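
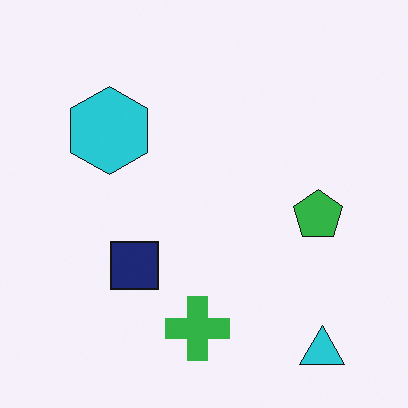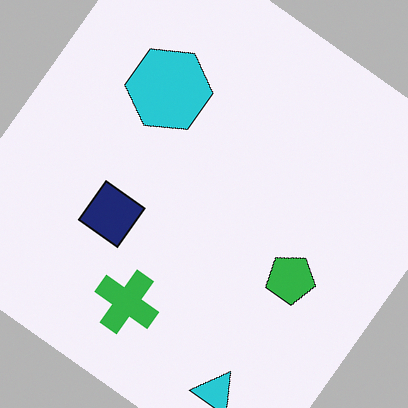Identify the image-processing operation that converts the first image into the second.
The transformation is: rotated clockwise by a large amount — several tens of degrees.

Every shape is tilted by the same angle and the image corners show triangular fill wedges — a whole-image rotation by a non-right angle.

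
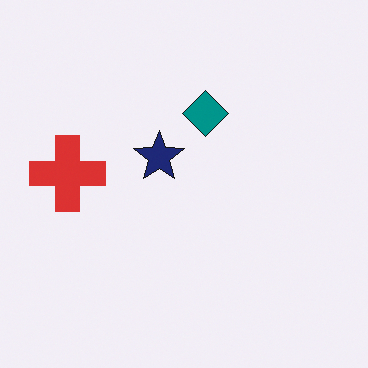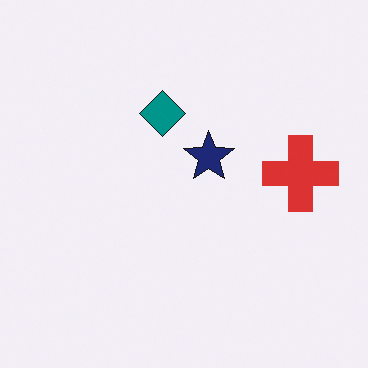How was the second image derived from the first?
Flipped horizontally (left ↔ right).

The red cross is in the left of the first image and the right of the second — shapes on opposite sides of the vertical midline have swapped in a mirror flip.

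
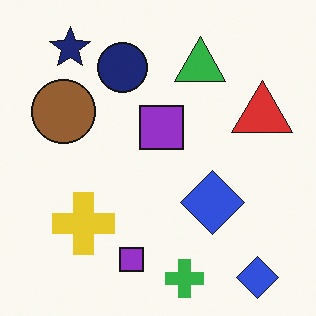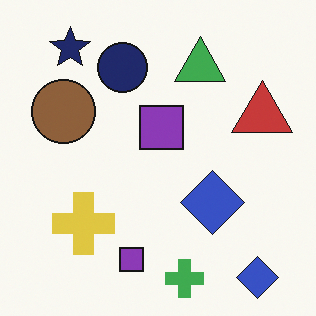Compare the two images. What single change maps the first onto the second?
The second image is the first slightly desaturated.

All colors are more muted and greyish — a global saturation change.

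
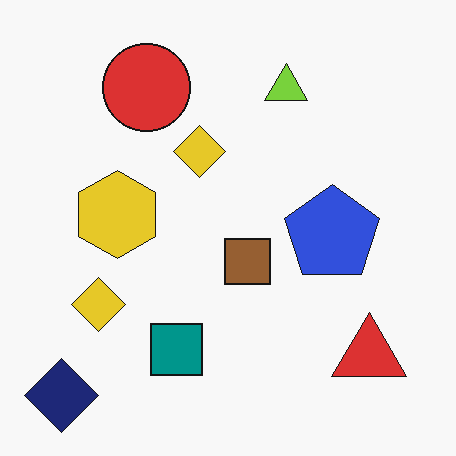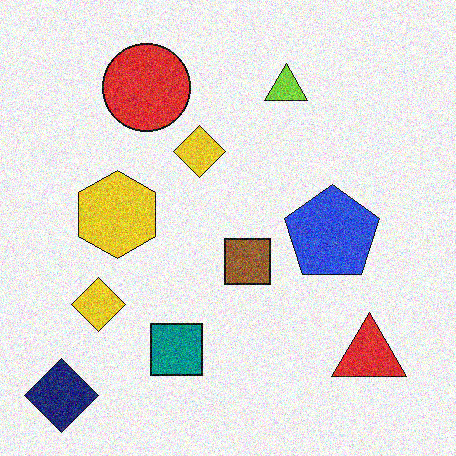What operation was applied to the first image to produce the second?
The image was degraded with strong gaussian noise.

Random speckle covers the whole image, including the flat background.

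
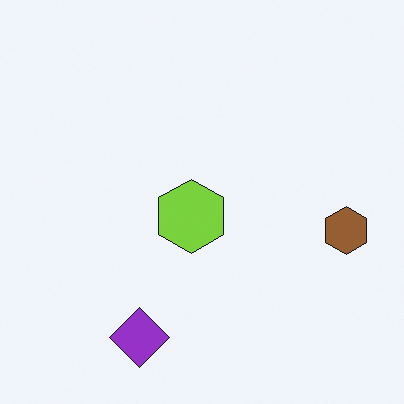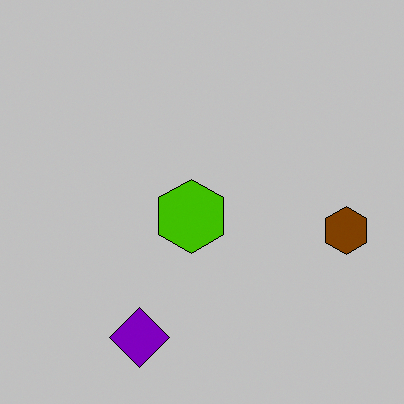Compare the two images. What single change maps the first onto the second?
The image was aggressively posterized.

Each flat color has snapped to a coarser quantized level — most visibly, the near-white background has dropped to a flat grey.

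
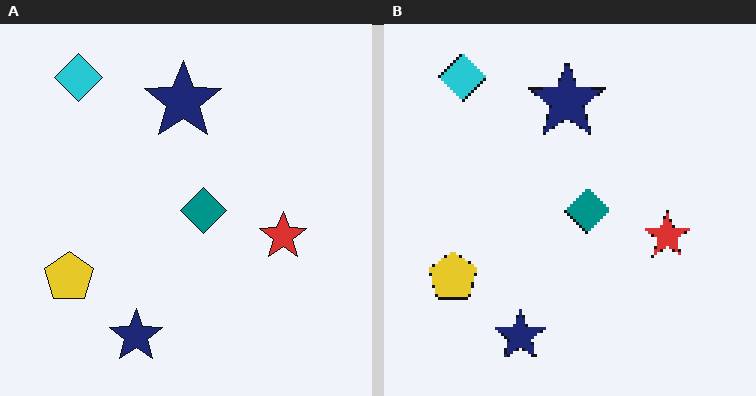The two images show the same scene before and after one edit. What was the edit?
The image was lightly pixelated (a mild mosaic effect).

Shapes are reduced to large square blocks; fine edges and outlines are lost — a downscale-then-upscale (mosaic) effect.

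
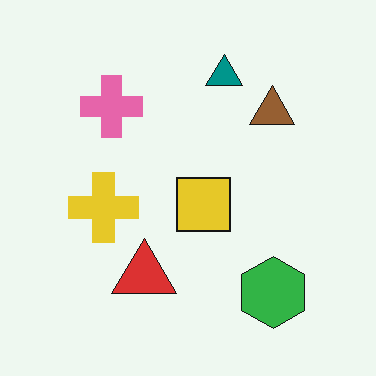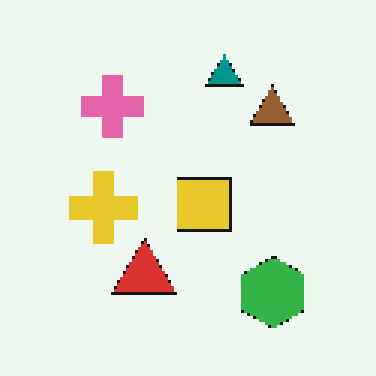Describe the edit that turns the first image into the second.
The image was lightly pixelated (a mild mosaic effect).

Shapes are reduced to large square blocks; fine edges and outlines are lost — a downscale-then-upscale (mosaic) effect.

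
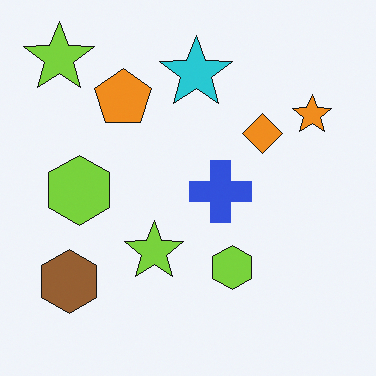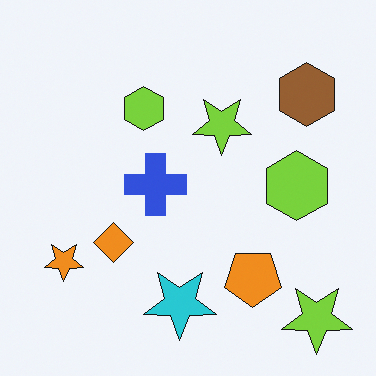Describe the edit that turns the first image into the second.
Rotated 180°.

The brown hexagon sits in the bottom-left of the first image and the top-right of the second — consistent with a whole-image 180° rotation.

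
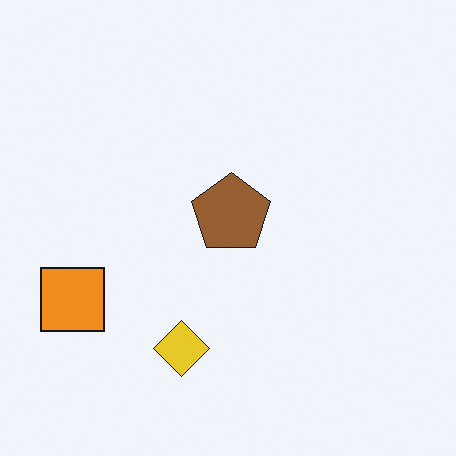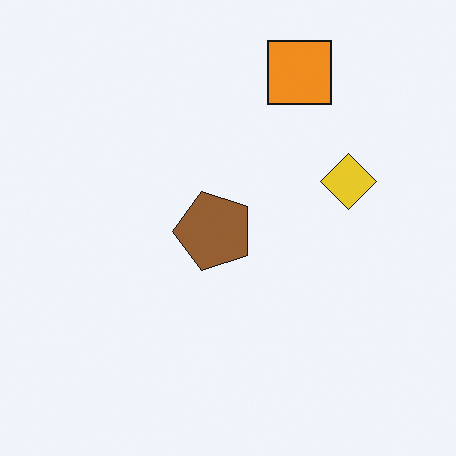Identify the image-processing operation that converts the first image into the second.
The second image is the first transposed (reflected across the top-left ↔ bottom-right diagonal).

Shapes have swapped their row and column positions — what was in the top-right is now in the bottom-left — a diagonal reflection.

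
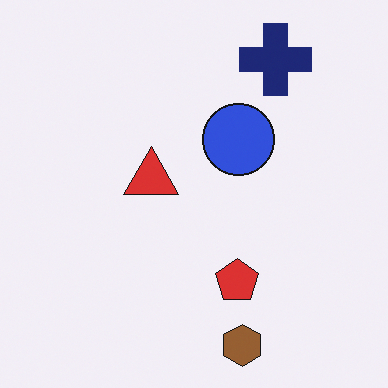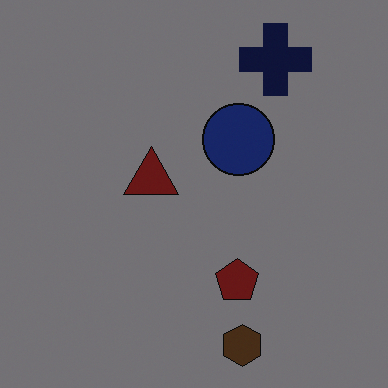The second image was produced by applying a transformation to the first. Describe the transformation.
The transformation is: substantially darkened.

Every pixel — background and shapes alike — is uniformly darkened.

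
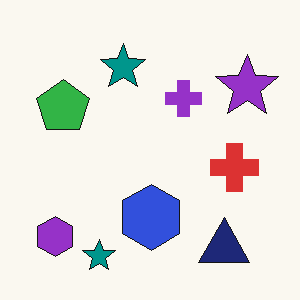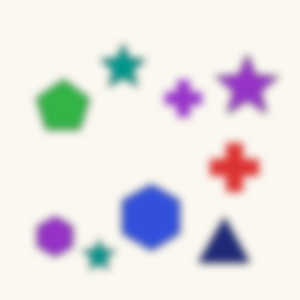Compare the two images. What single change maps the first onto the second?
Moderately blurred.

Shape edges and outlines are uniformly softened across the whole image.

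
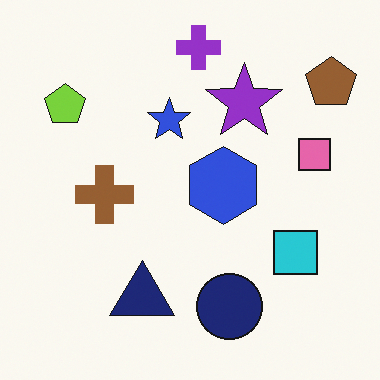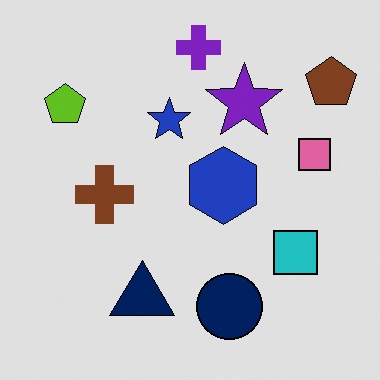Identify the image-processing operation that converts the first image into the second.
It was moderately posterized.

Each flat color has snapped to a coarser quantized level — most visibly, the near-white background has dropped to a flat grey.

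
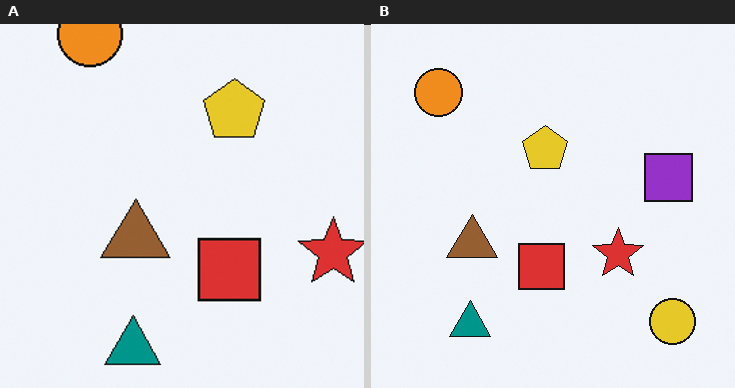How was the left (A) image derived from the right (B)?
The image was cropped to a modestly smaller region and rescaled.

The visible shapes are larger and the field of view is narrower; shapes near the original edges may be partly or wholly outside the frame — a crop-and-rescale.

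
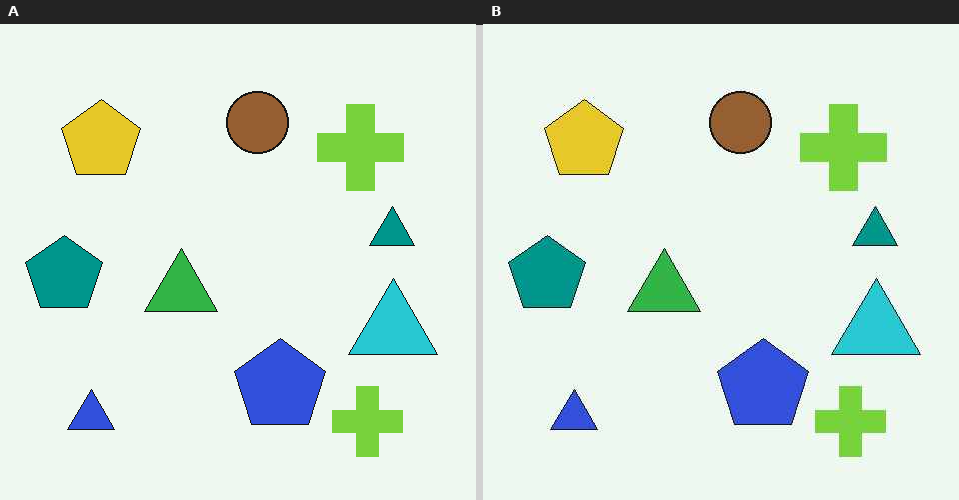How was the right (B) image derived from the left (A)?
This is the original image JPEG-compressed with visible artifacts.

Blocky 8×8 compression artifacts appear around shape edges and the flat background shows ringing — characteristic JPEG degradation.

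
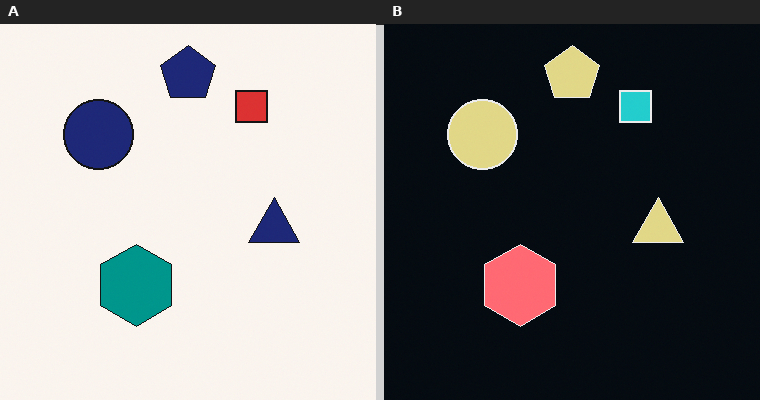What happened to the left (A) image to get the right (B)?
It was color-inverted (negative).

The light background has become dark and every shape's color is its complement — a photographic negative.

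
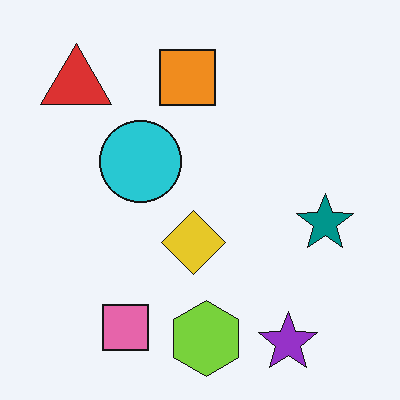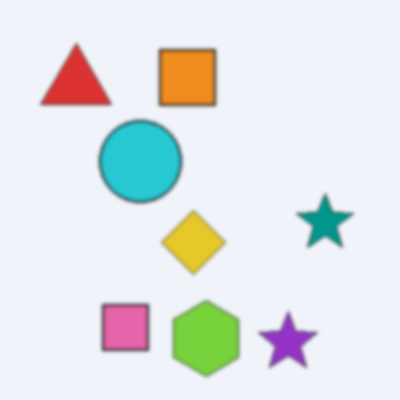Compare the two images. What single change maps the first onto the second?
This is the original image slightly softened.

Shape edges and outlines are uniformly softened across the whole image.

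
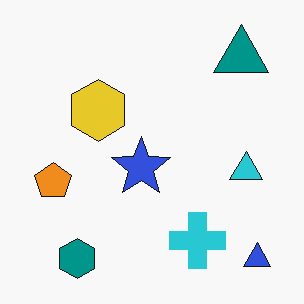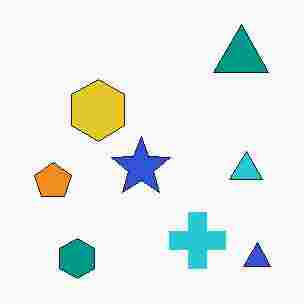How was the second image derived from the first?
The transformation is: degraded with heavy JPEG compression.

Blocky 8×8 compression artifacts appear around shape edges and the flat background shows ringing — characteristic JPEG degradation.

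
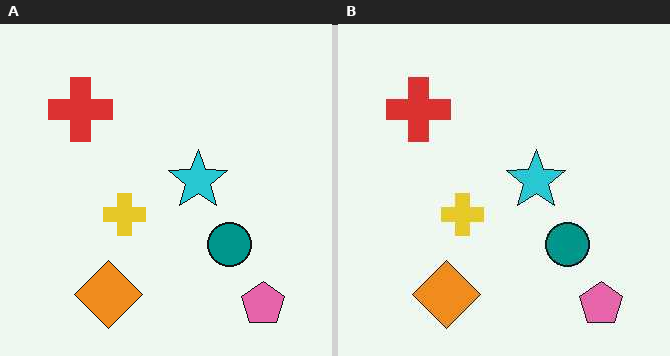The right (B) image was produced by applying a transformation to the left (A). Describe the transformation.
The image was JPEG-compressed with visible artifacts.

Blocky 8×8 compression artifacts appear around shape edges and the flat background shows ringing — characteristic JPEG degradation.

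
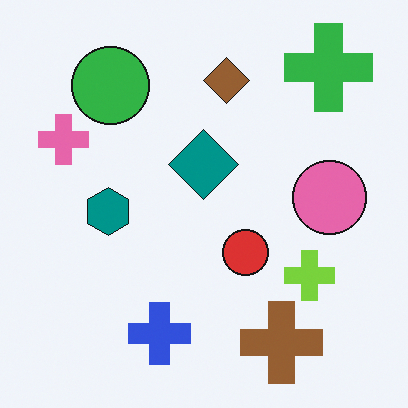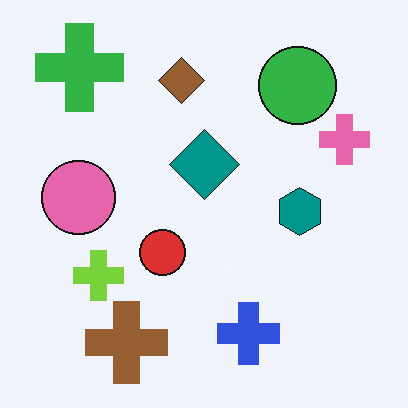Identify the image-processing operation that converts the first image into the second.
The image was flipped horizontally (left ↔ right).

The pink cross is in the left of the first image and the right of the second — shapes on opposite sides of the vertical midline have swapped in a mirror flip.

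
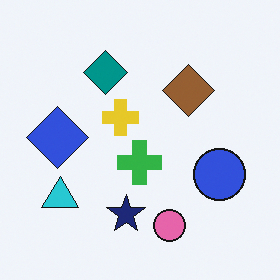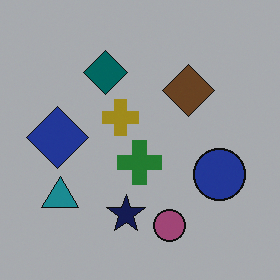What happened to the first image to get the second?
The image was darkened a lot.

Every pixel — background and shapes alike — is uniformly darkened.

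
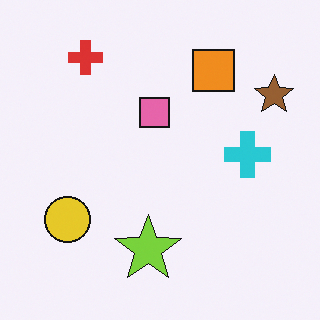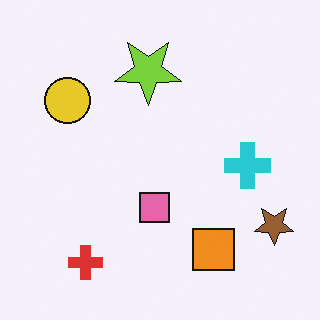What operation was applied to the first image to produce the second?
The transformation is: flipped vertically (top ↔ bottom).

The red cross is in the top-left of the first image and the bottom-left of the second — shapes on opposite sides of the horizontal midline have swapped in a mirror flip.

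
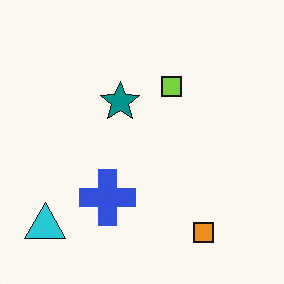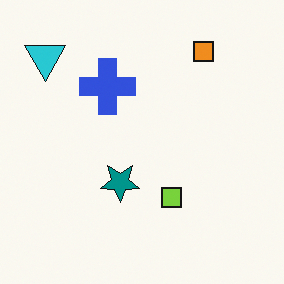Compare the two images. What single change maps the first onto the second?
The transformation is: flipped vertically (top ↔ bottom).

The orange square is in the bottom-right of the first image and the top-right of the second — shapes on opposite sides of the horizontal midline have swapped in a mirror flip.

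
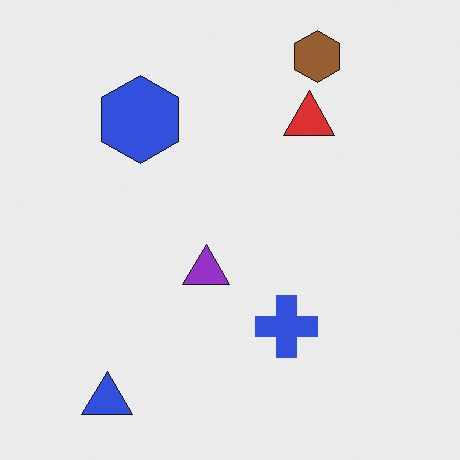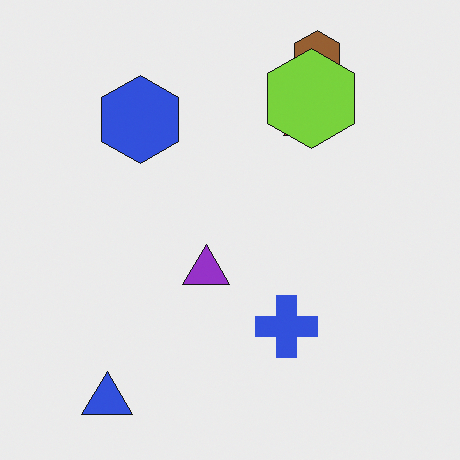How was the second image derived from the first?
The transformation is: overlaid with an additional lime hexagon.

A lime hexagon appears in the second image that is absent from the first.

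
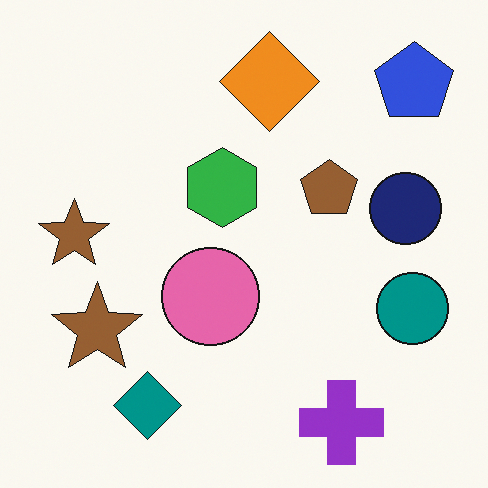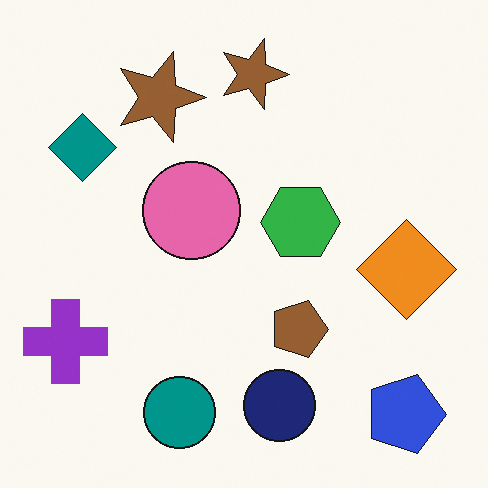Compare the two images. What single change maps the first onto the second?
The transformation is: rotated 90° clockwise.

The blue pentagon sits in the top-right of the first image and the bottom-right of the second — consistent with a whole-image 90° clockwise rotation.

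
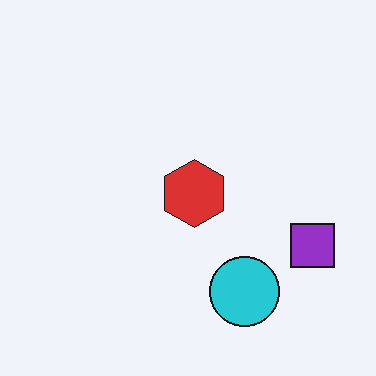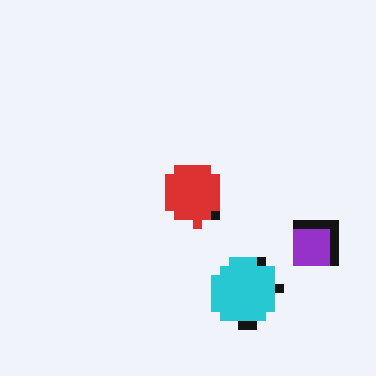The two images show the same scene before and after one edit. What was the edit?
This is the original image coarsely pixelated.

Shapes are reduced to large square blocks; fine edges and outlines are lost — a downscale-then-upscale (mosaic) effect.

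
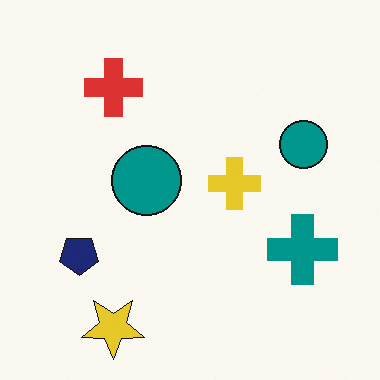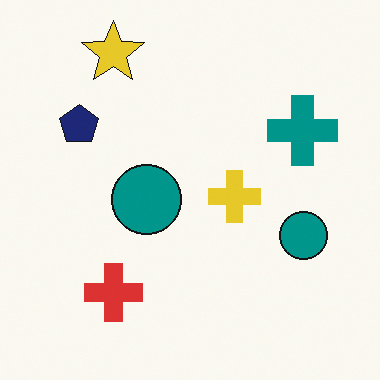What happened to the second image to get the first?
The first image is the second flipped vertically (top ↔ bottom).

The yellow star is in the top-left of the second image and the bottom-left of the first — shapes on opposite sides of the horizontal midline have swapped in a mirror flip.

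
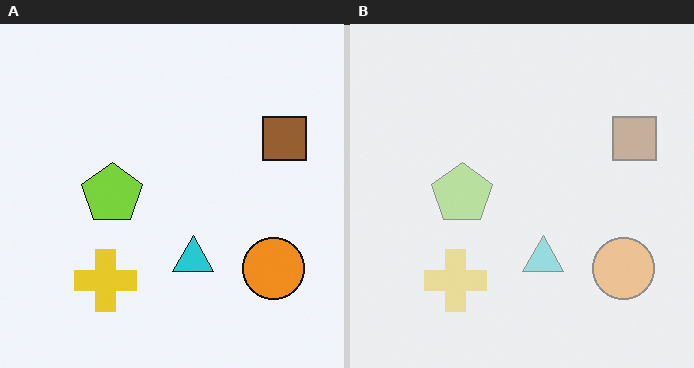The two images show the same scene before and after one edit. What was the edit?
It was washed out (contrast reduced).

Tones are pushed toward mid-grey across the whole image — a global contrast change.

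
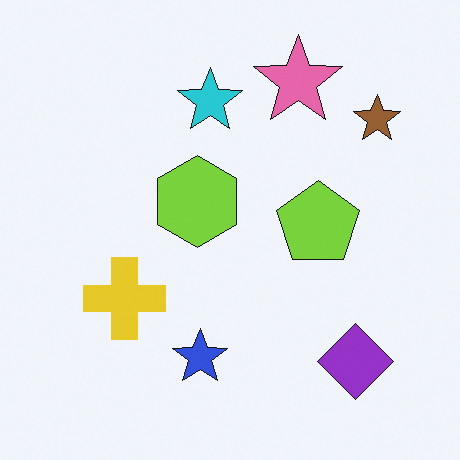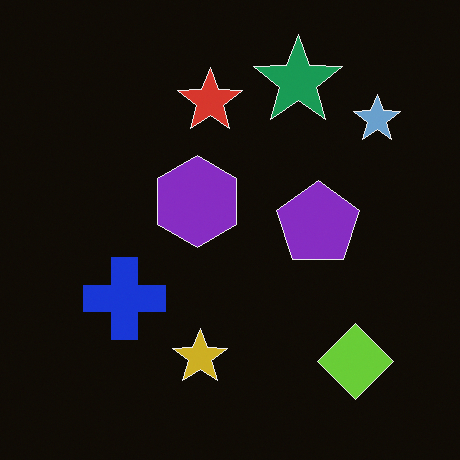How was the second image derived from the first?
It was color-inverted (negative).

The light background has become dark and every shape's color is its complement — a photographic negative.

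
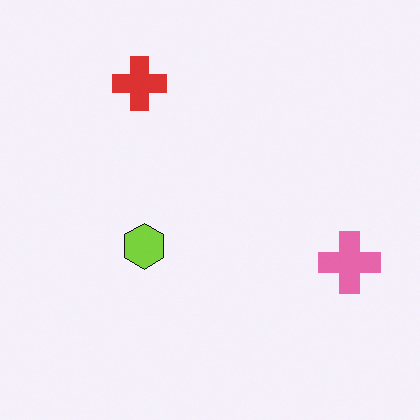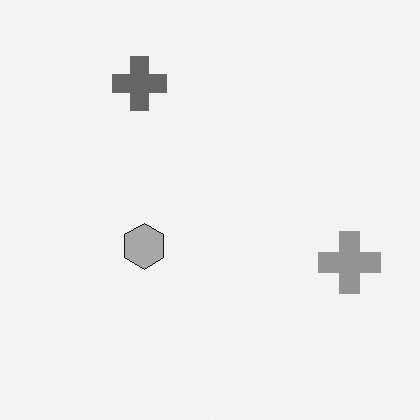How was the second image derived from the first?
Converted to grayscale.

All color is removed — every shape is now a shade of grey.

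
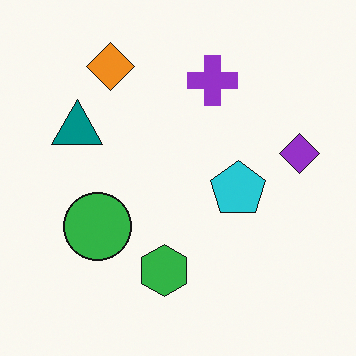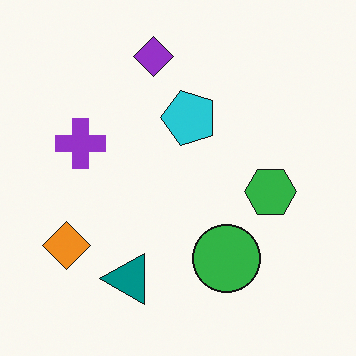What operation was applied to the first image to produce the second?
This is the original image rotated 90° counter-clockwise.

The orange diamond sits in the top-left of the first image and the bottom-left of the second — consistent with a whole-image 90° counter-clockwise rotation.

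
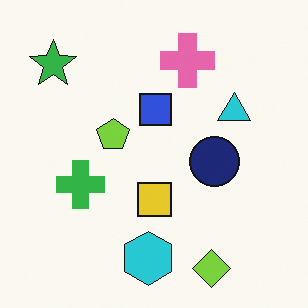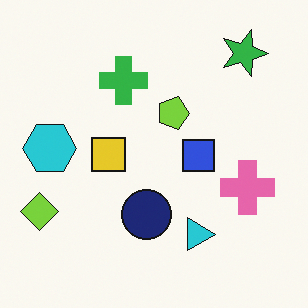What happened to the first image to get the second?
This is the original image rotated 90° clockwise.

The green star sits in the top-left of the first image and the top-right of the second — consistent with a whole-image 90° clockwise rotation.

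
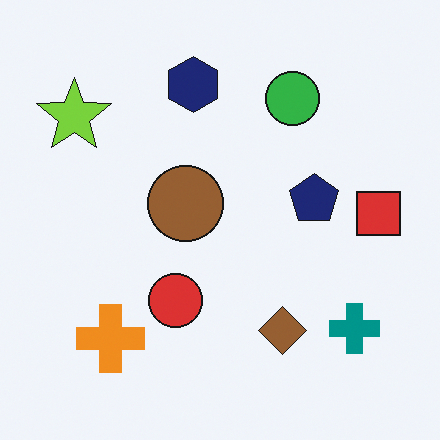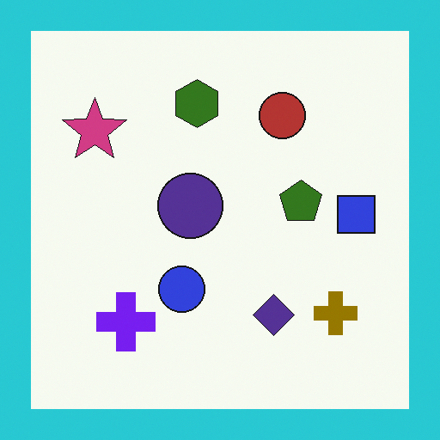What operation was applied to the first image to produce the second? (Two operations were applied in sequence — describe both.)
The image was hue-shifted through roughly half the color wheel, then framed with a cyan border.

Every shape's color has rotated by the same amount around the hue wheel — a uniform hue shift. A solid cyan frame runs around the edge of the second image, with the content slightly shrunk inside it.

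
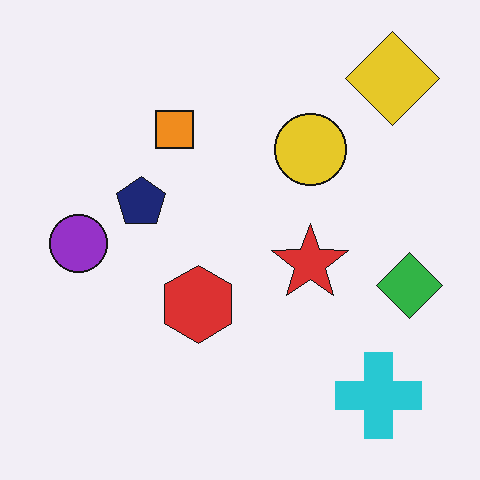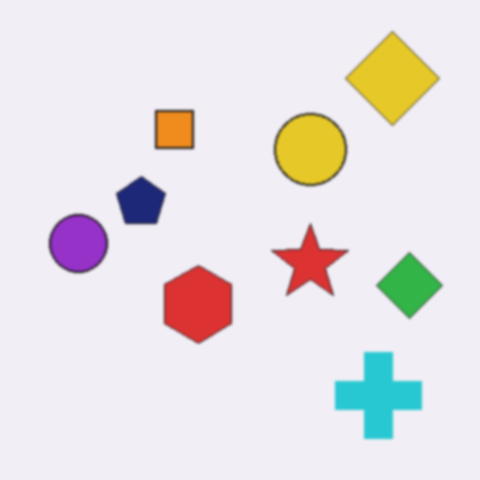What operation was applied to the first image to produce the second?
This is the original image given a subtle gaussian blur.

Shape edges and outlines are uniformly softened across the whole image.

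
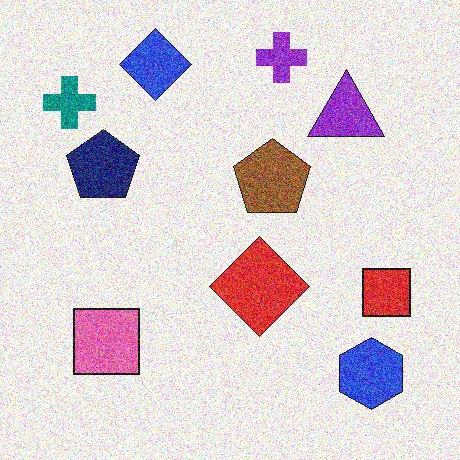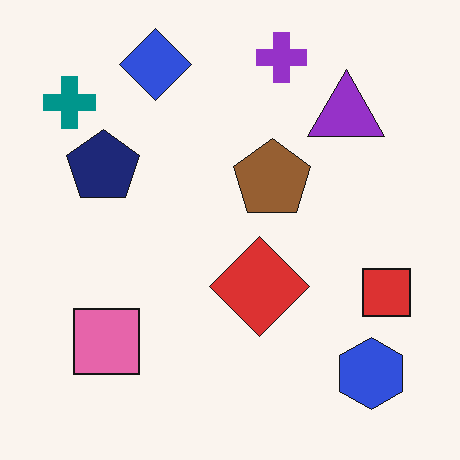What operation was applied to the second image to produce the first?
It was degraded with strong gaussian noise.

Random speckle covers the whole image, including the flat background.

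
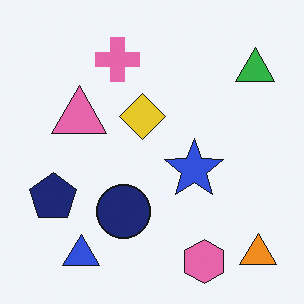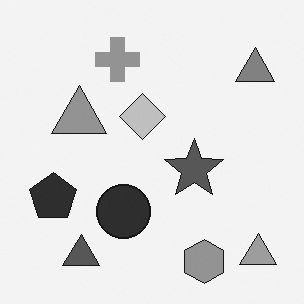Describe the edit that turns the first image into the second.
The image was converted to grayscale.

All color is removed — every shape is now a shade of grey.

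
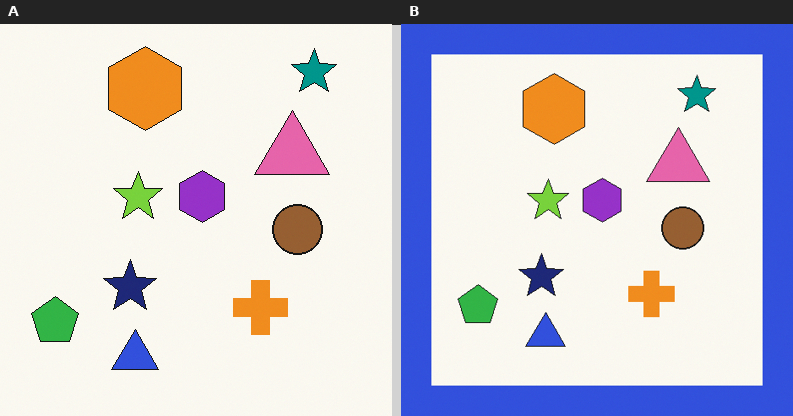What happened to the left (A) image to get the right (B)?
The image was framed with a blue border.

A solid blue frame runs around the edge of the right (B) image, with the content slightly shrunk inside it.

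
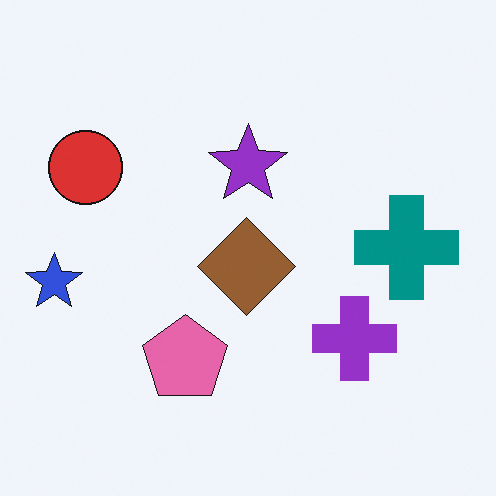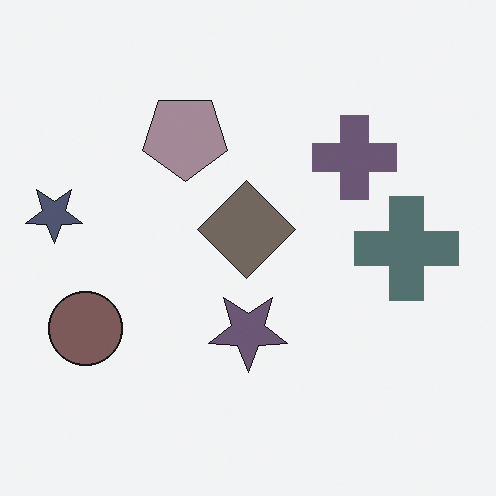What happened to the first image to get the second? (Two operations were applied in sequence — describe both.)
It was made much more muted (saturation change), then flipped vertically (top ↔ bottom).

All colors are more muted and greyish — a global saturation change. The pink pentagon is in the bottom of the first image and the top of the second — shapes on opposite sides of the horizontal midline have swapped in a mirror flip.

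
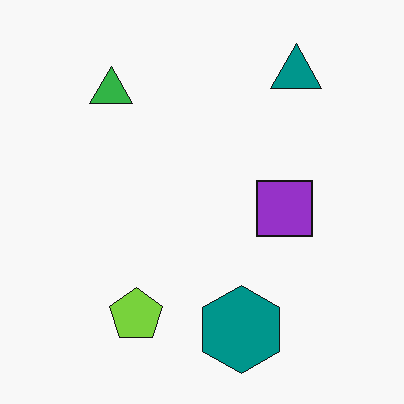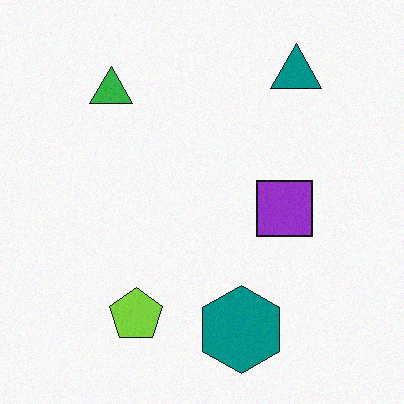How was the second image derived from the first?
The image was degraded with light additive noise.

Random speckle covers the whole image, including the flat background.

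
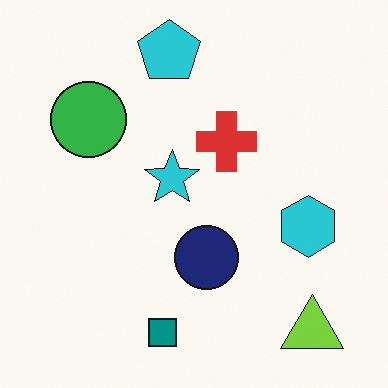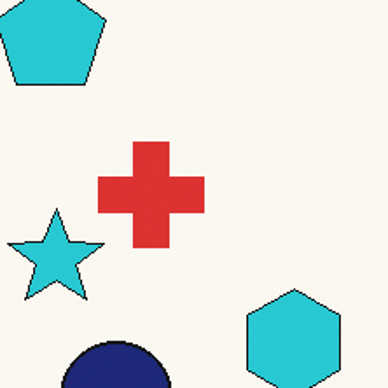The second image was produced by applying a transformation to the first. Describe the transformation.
Cropped tightly and scaled back up.

The visible shapes are larger and the field of view is narrower; shapes near the original edges may be partly or wholly outside the frame — a crop-and-rescale.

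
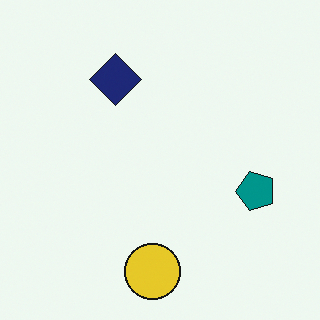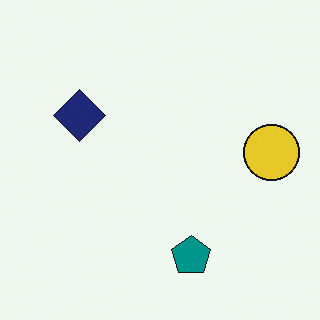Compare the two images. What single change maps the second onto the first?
This is the original image transposed (reflected across the top-left ↔ bottom-right diagonal).

Shapes have swapped their row and column positions — what was in the top-right is now in the bottom-left — a diagonal reflection.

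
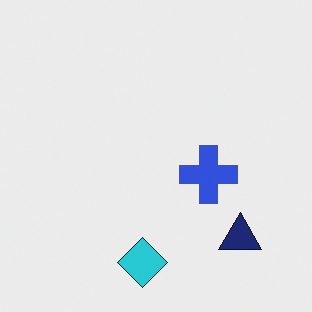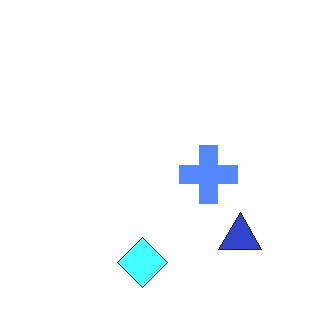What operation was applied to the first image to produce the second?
It was substantially brightened.

Every pixel — background and shapes alike — is uniformly brightened.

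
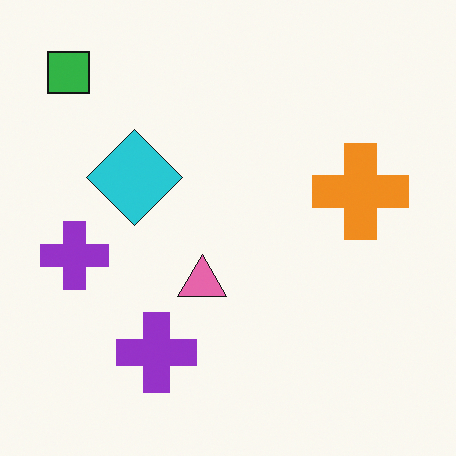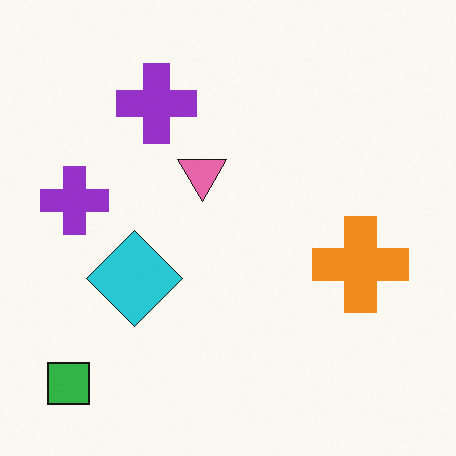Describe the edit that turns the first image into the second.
The second image is the first flipped vertically (top ↔ bottom).

The green square is in the top-left of the first image and the bottom-left of the second — shapes on opposite sides of the horizontal midline have swapped in a mirror flip.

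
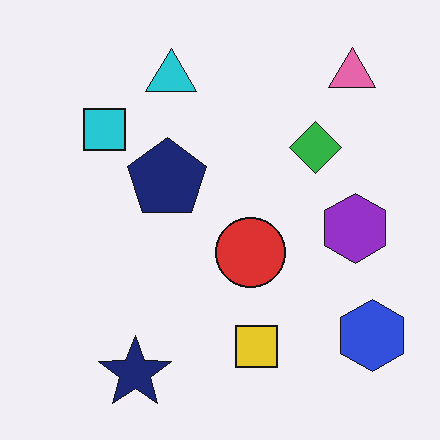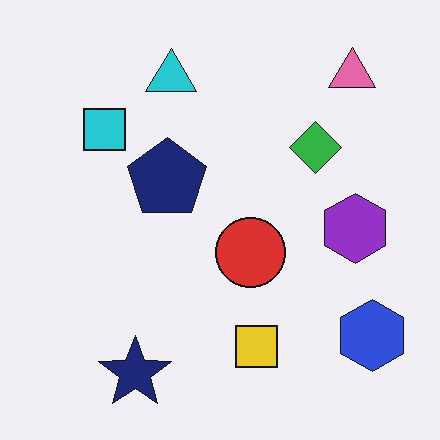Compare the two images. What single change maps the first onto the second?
JPEG-compressed with visible artifacts.

Blocky 8×8 compression artifacts appear around shape edges and the flat background shows ringing — characteristic JPEG degradation.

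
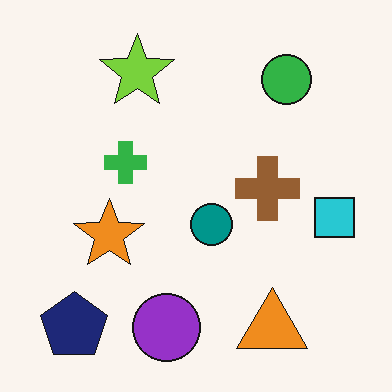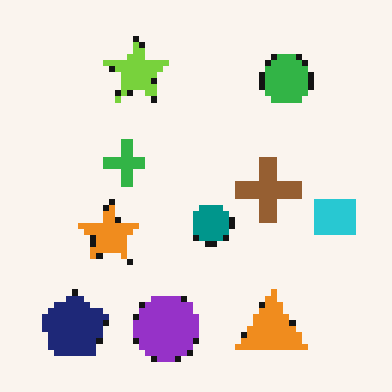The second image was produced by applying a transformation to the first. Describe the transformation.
The image was moderately pixelated.

Shapes are reduced to large square blocks; fine edges and outlines are lost — a downscale-then-upscale (mosaic) effect.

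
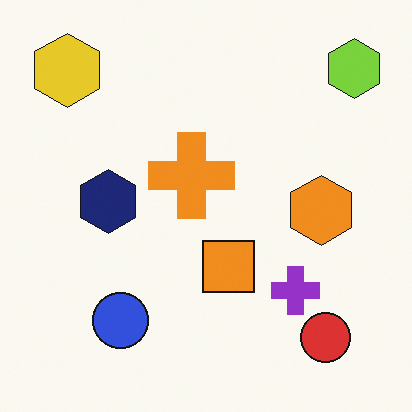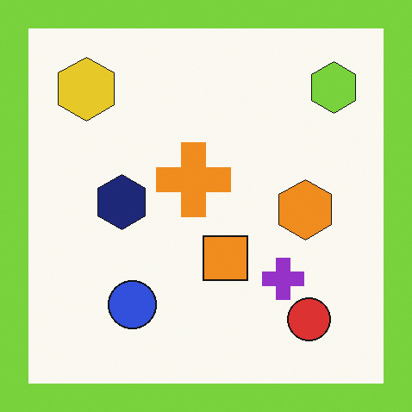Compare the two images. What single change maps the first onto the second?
This is the original image framed with a lime border.

A solid lime frame runs around the edge of the second image, with the content slightly shrunk inside it.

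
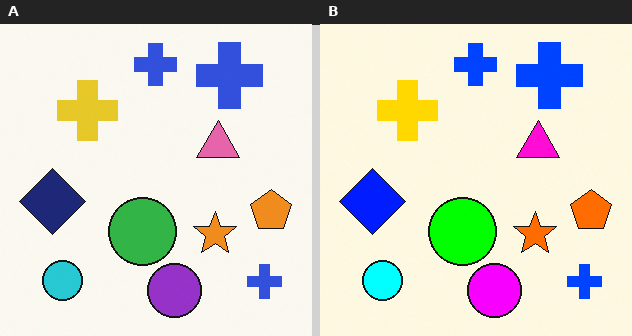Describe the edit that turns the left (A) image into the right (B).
It was made much more vivid (saturation change).

All colors are more vivid — a global saturation change.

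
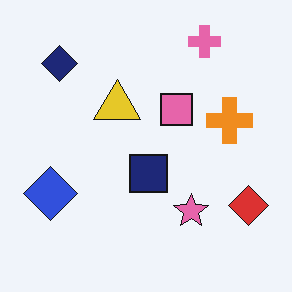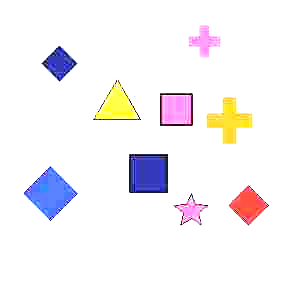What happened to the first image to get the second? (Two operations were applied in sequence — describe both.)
This is the original image degraded with heavy JPEG compression, then substantially brightened.

Blocky 8×8 compression artifacts appear around shape edges and the flat background shows ringing — characteristic JPEG degradation. Every pixel — background and shapes alike — is uniformly brightened.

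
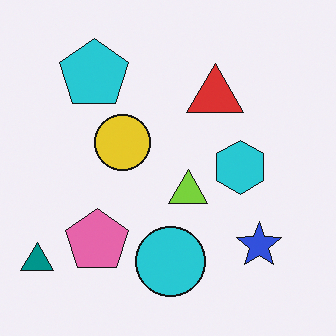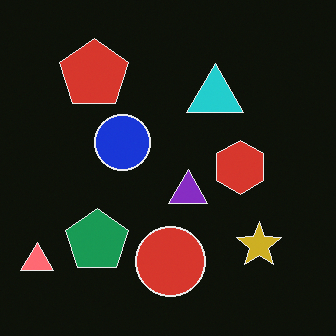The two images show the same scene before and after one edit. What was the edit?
The second image is the first color-inverted (negative).

The light background has become dark and every shape's color is its complement — a photographic negative.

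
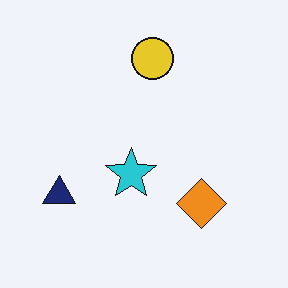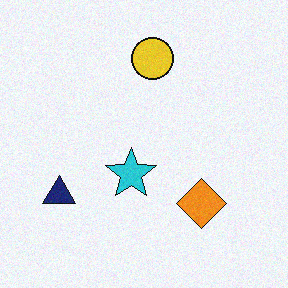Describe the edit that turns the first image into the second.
The second image is the first degraded with light additive noise.

Random speckle covers the whole image, including the flat background.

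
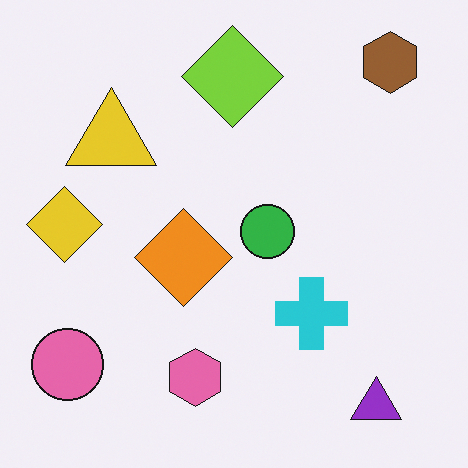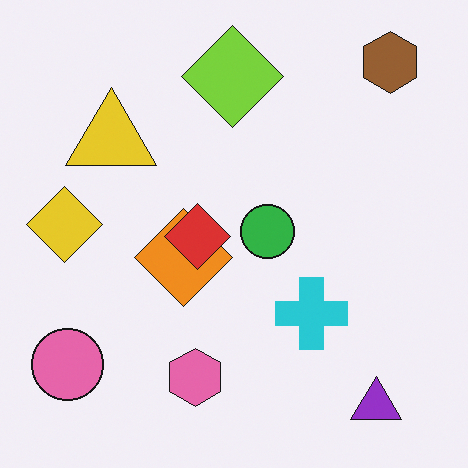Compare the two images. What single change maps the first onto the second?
The image was overlaid with an additional red diamond.

A red diamond appears in the second image that is absent from the first.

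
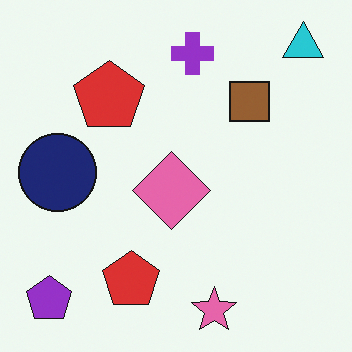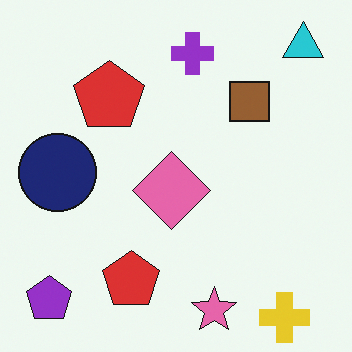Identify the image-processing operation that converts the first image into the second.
The second image is the first overlaid with an additional yellow cross.

A yellow cross appears in the second image that is absent from the first.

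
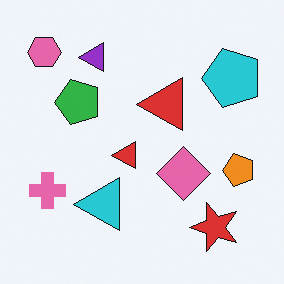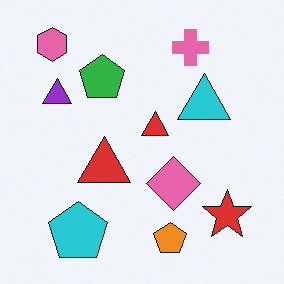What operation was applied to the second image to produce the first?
The transformation is: transposed (reflected across the top-left ↔ bottom-right diagonal).

Shapes have swapped their row and column positions — what was in the top-right is now in the bottom-left — a diagonal reflection.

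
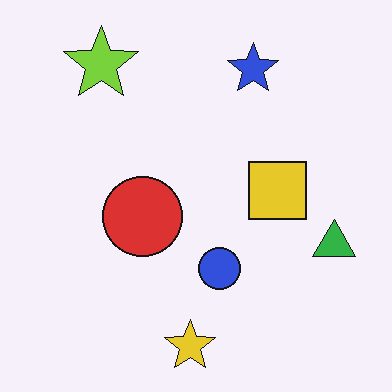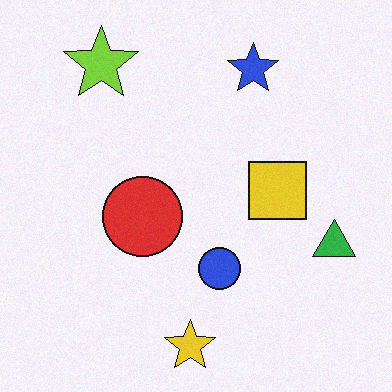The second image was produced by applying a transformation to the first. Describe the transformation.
Degraded with a light layer of grain.

Random speckle covers the whole image, including the flat background.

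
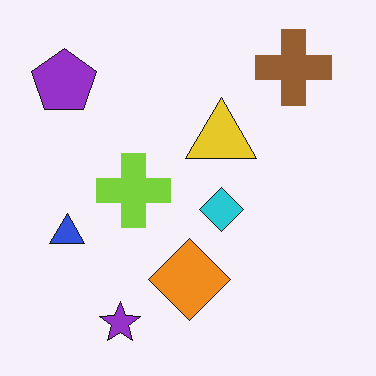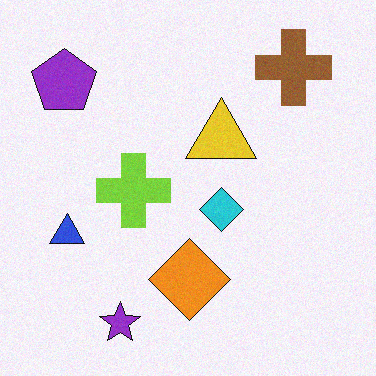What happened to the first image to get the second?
The transformation is: degraded with a light layer of grain.

Random speckle covers the whole image, including the flat background.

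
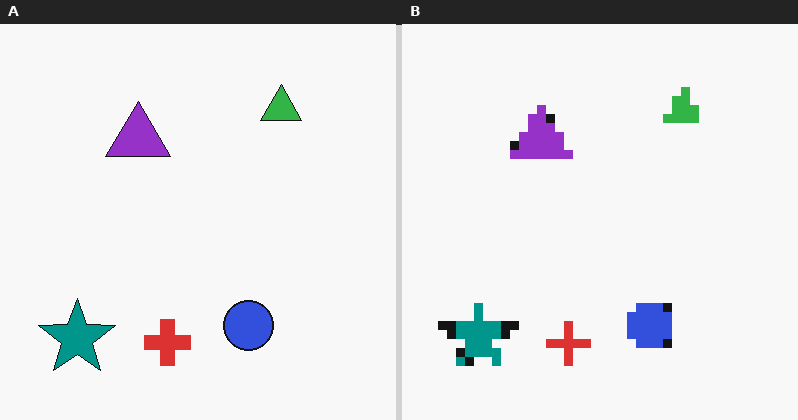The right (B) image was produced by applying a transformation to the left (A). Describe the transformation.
Coarsely pixelated.

Shapes are reduced to large square blocks; fine edges and outlines are lost — a downscale-then-upscale (mosaic) effect.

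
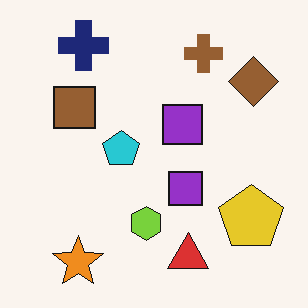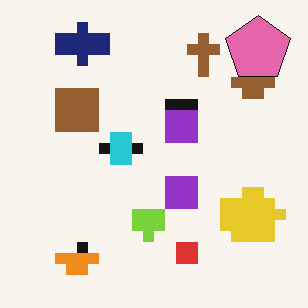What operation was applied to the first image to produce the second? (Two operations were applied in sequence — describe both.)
This is the original image heavily pixelated into large blocks, then overlaid with an additional pink pentagon.

Shapes are reduced to large square blocks; fine edges and outlines are lost — a downscale-then-upscale (mosaic) effect. A pink pentagon appears in the second image that is absent from the first.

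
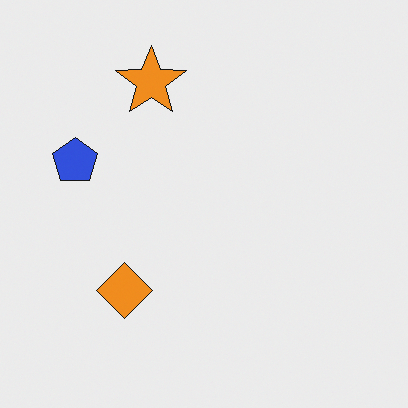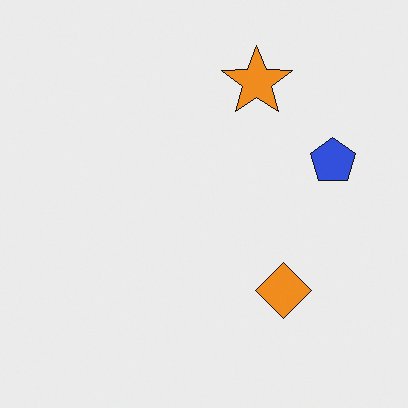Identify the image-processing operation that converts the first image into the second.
Flipped horizontally (left ↔ right).

The blue pentagon is in the left of the first image and the right of the second — shapes on opposite sides of the vertical midline have swapped in a mirror flip.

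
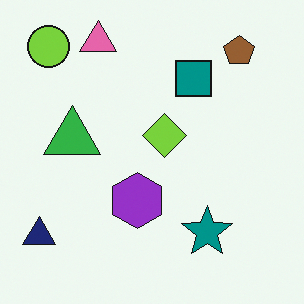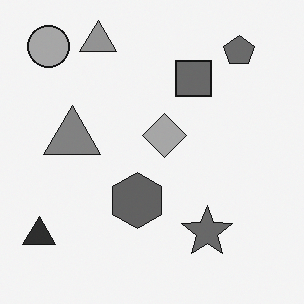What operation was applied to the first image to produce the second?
Converted to grayscale.

All color is removed — every shape is now a shade of grey.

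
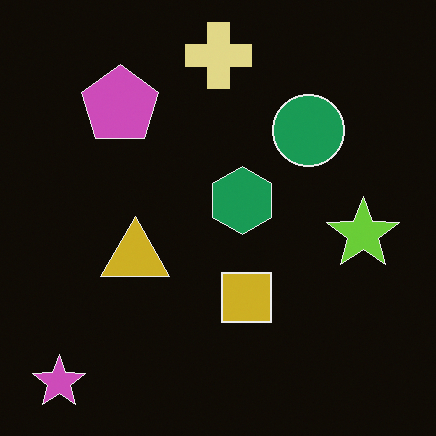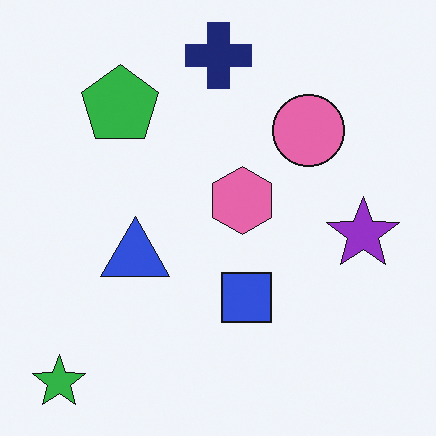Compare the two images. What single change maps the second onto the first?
Color-inverted (negative).

The light background has become dark and every shape's color is its complement — a photographic negative.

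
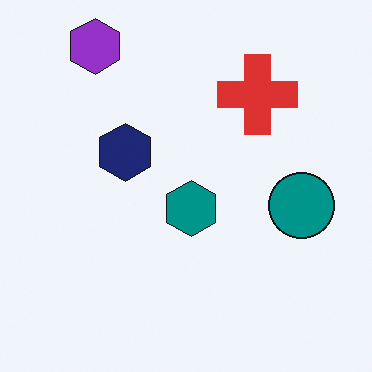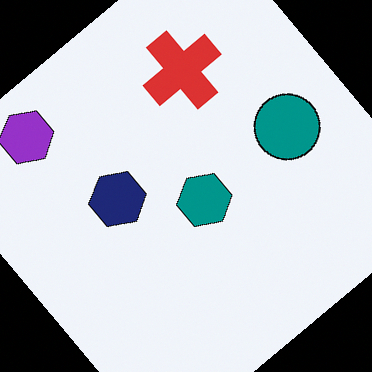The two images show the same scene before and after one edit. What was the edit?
This is the original image rotated counter-clockwise by a large amount — several tens of degrees.

Every shape is tilted by the same angle and the image corners show triangular fill wedges — a whole-image rotation by a non-right angle.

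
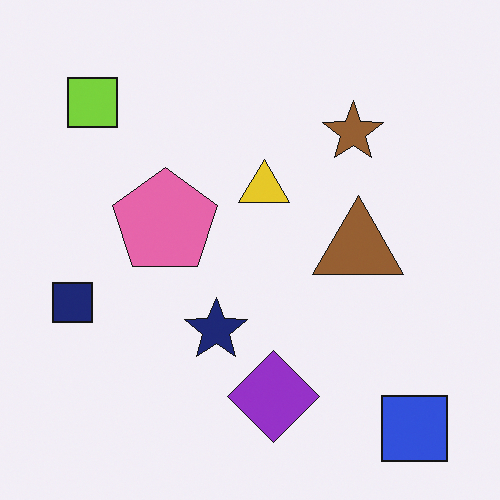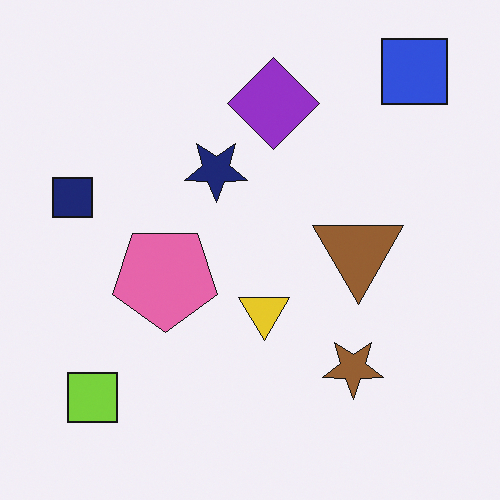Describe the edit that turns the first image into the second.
The transformation is: flipped vertically (top ↔ bottom).

The blue square is in the bottom-right of the first image and the top-right of the second — shapes on opposite sides of the horizontal midline have swapped in a mirror flip.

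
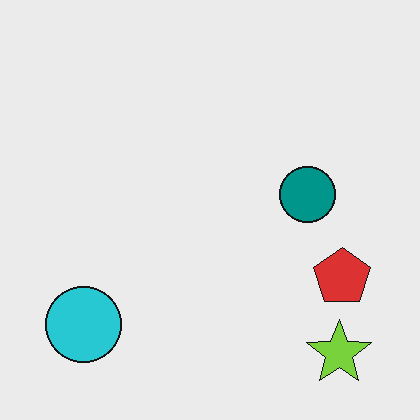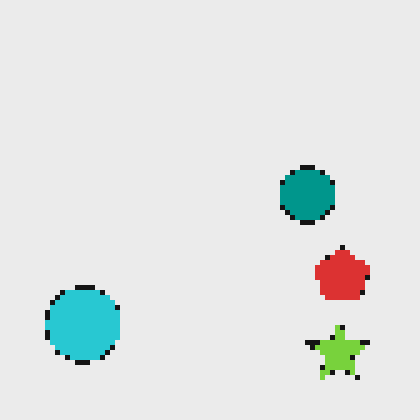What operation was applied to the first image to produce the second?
The transformation is: lightly pixelated (a mild mosaic effect).

Shapes are reduced to large square blocks; fine edges and outlines are lost — a downscale-then-upscale (mosaic) effect.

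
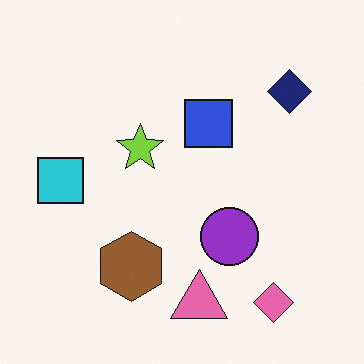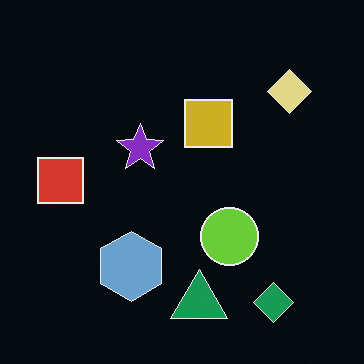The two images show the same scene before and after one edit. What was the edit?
The image was color-inverted (negative).

The light background has become dark and every shape's color is its complement — a photographic negative.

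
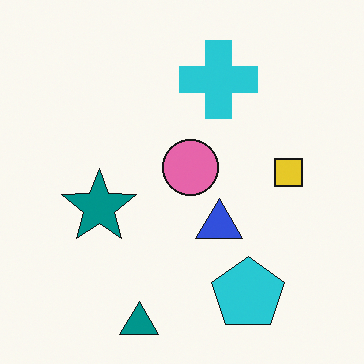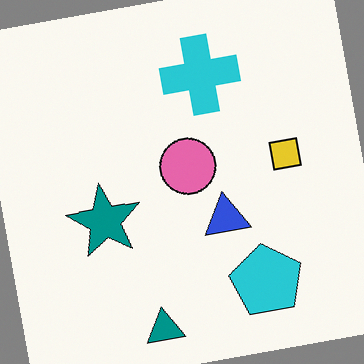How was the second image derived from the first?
The second image is the first rotated counter-clockwise by a slight angle.

Every shape is tilted by the same angle and the image corners show triangular fill wedges — a whole-image rotation by a non-right angle.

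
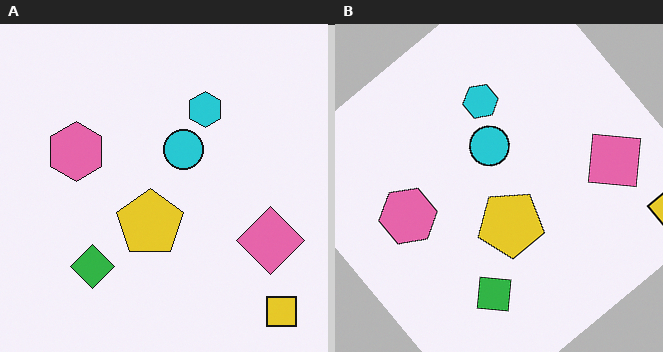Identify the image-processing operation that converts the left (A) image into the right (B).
Rotated counter-clockwise by a large amount — several tens of degrees.

Every shape is tilted by the same angle and the image corners show triangular fill wedges — a whole-image rotation by a non-right angle.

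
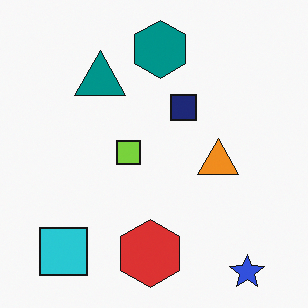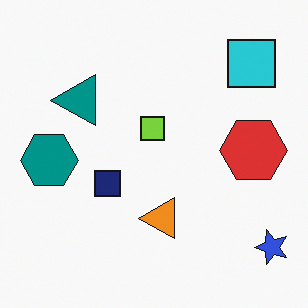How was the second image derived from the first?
The transformation is: transposed (reflected across the top-left ↔ bottom-right diagonal).

Shapes have swapped their row and column positions — what was in the top-right is now in the bottom-left — a diagonal reflection.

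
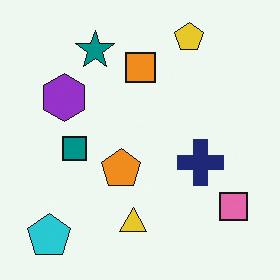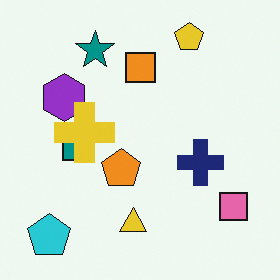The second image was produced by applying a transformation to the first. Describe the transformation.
The image was overlaid with an additional yellow cross.

A yellow cross appears in the second image that is absent from the first.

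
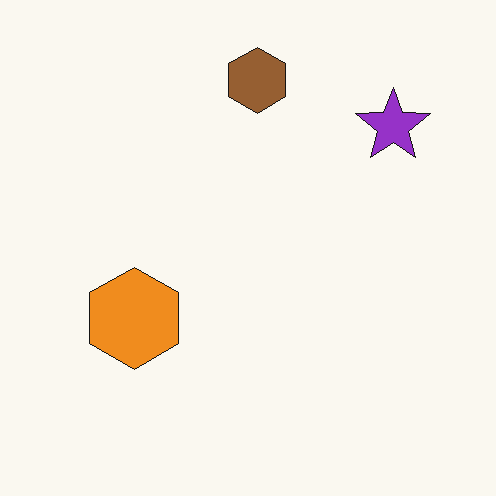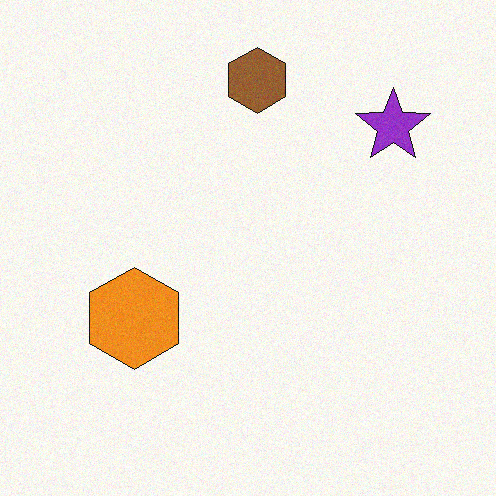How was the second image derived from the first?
The transformation is: degraded with light additive noise.

Random speckle covers the whole image, including the flat background.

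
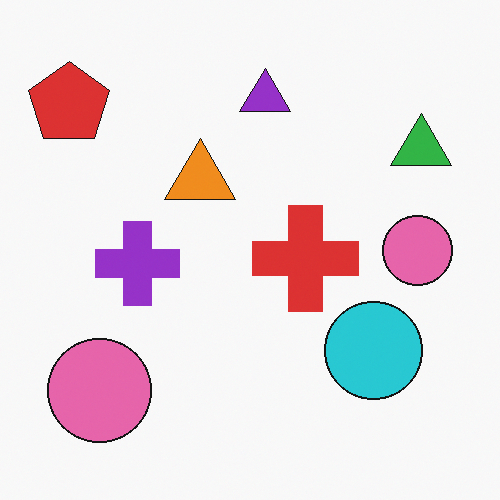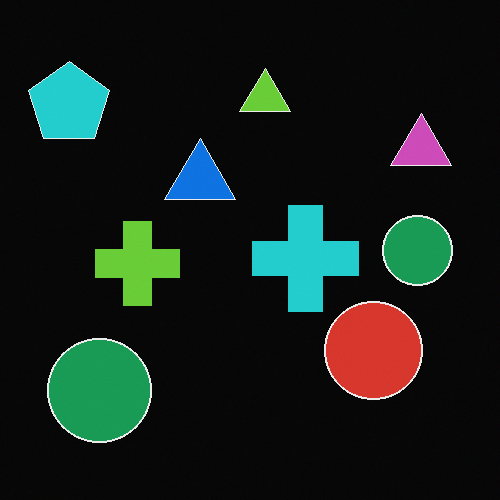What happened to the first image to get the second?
It was color-inverted (negative).

The light background has become dark and every shape's color is its complement — a photographic negative.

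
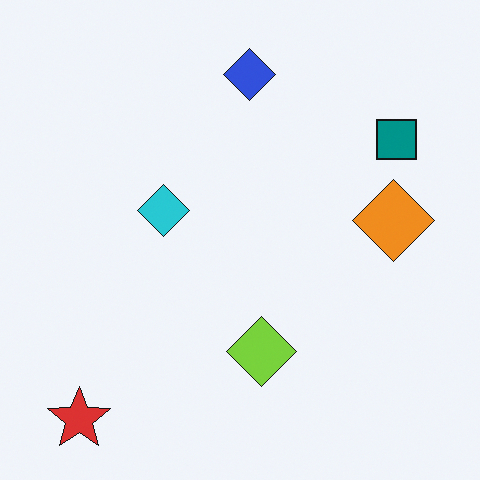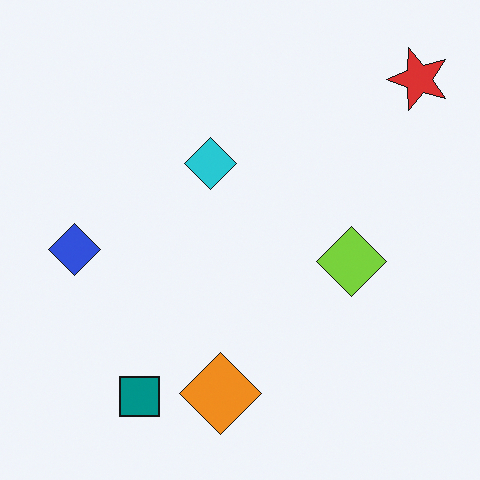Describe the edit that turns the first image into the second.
It was transposed (reflected across the top-left ↔ bottom-right diagonal).

Shapes have swapped their row and column positions — what was in the top-right is now in the bottom-left — a diagonal reflection.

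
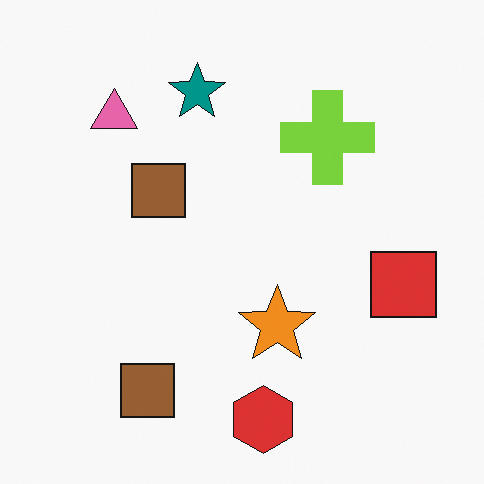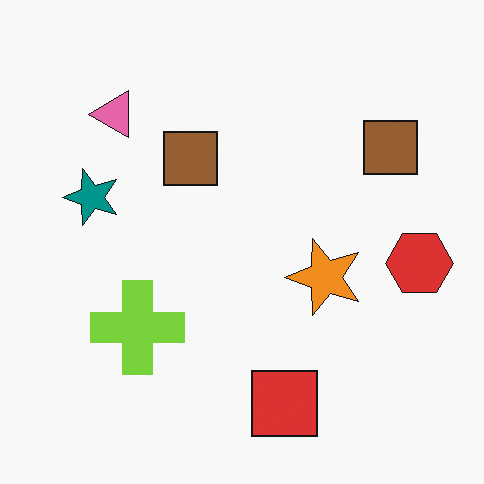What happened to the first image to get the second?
The transformation is: transposed (reflected across the top-left ↔ bottom-right diagonal).

Shapes have swapped their row and column positions — what was in the top-right is now in the bottom-left — a diagonal reflection.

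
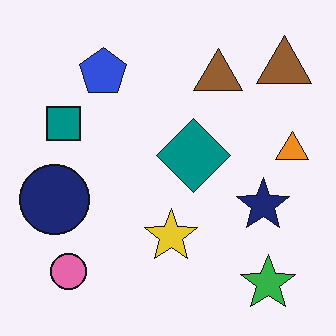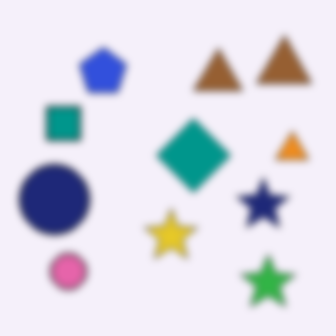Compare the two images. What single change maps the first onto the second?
This is the original image moderately blurred.

Shape edges and outlines are uniformly softened across the whole image.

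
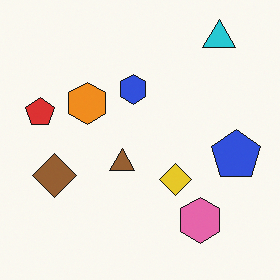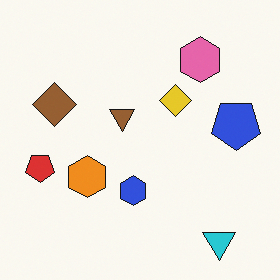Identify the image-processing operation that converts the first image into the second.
The second image is the first flipped vertically (top ↔ bottom).

The cyan triangle is in the top-right of the first image and the bottom-right of the second — shapes on opposite sides of the horizontal midline have swapped in a mirror flip.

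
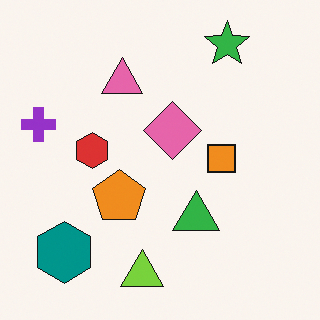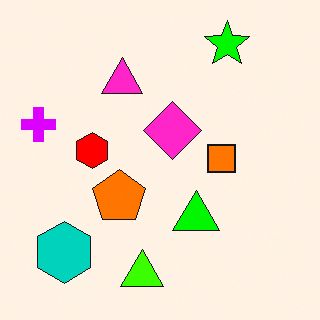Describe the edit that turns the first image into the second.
The second image is the first heavily oversaturated.

All colors are more vivid — a global saturation change.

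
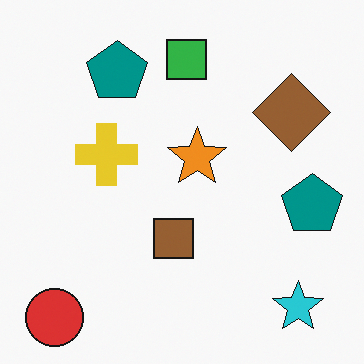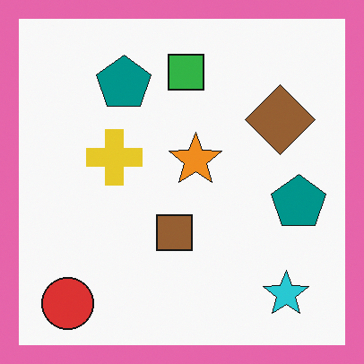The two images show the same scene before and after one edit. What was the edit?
This is the original image framed with a pink border.

A solid pink frame runs around the edge of the second image, with the content slightly shrunk inside it.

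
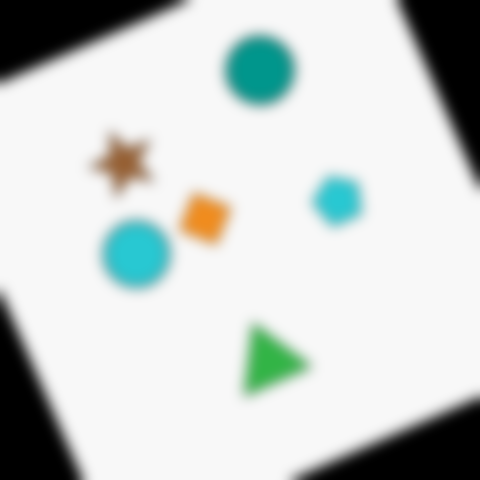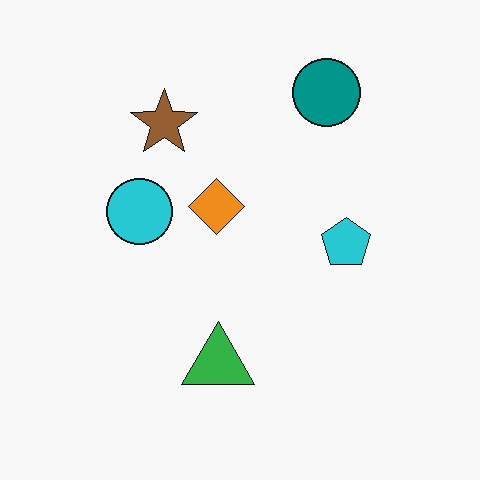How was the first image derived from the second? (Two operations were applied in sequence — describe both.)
The first image is the second rotated counter-clockwise by a moderate amount, then strongly gaussian-blurred.

Every shape is tilted by the same angle and the image corners show triangular fill wedges — a whole-image rotation by a non-right angle. Shape edges and outlines are uniformly softened across the whole image.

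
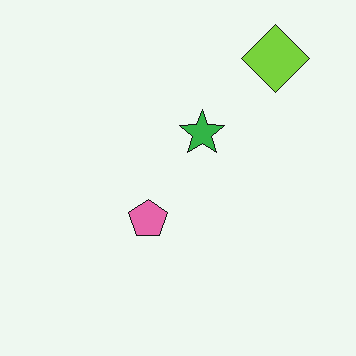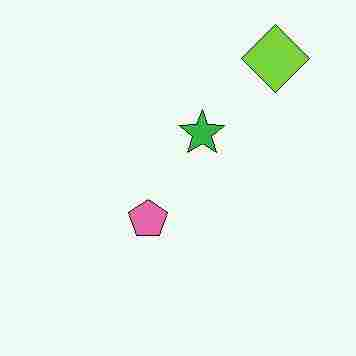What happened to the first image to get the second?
The transformation is: heavily JPEG-compressed with obvious blocking artifacts.

Blocky 8×8 compression artifacts appear around shape edges and the flat background shows ringing — characteristic JPEG degradation.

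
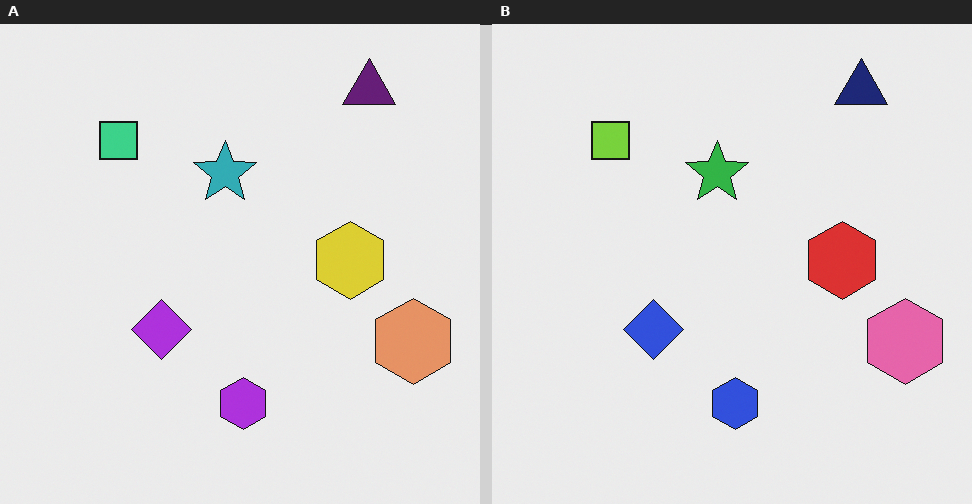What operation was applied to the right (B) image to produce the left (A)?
The left (A) image is the right (B) hue-shifted slightly.

Every shape's color has rotated by the same amount around the hue wheel — a uniform hue shift.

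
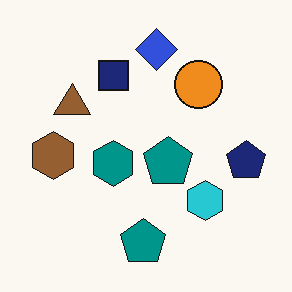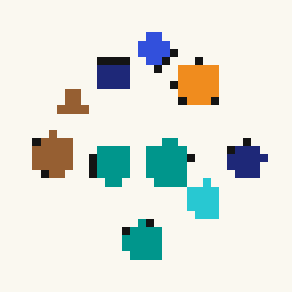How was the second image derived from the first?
This is the original image pixelated into visible square blocks.

Shapes are reduced to large square blocks; fine edges and outlines are lost — a downscale-then-upscale (mosaic) effect.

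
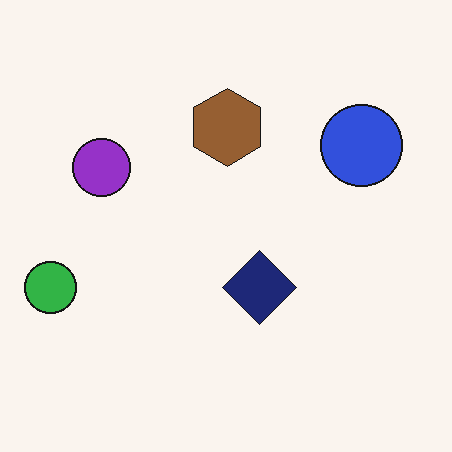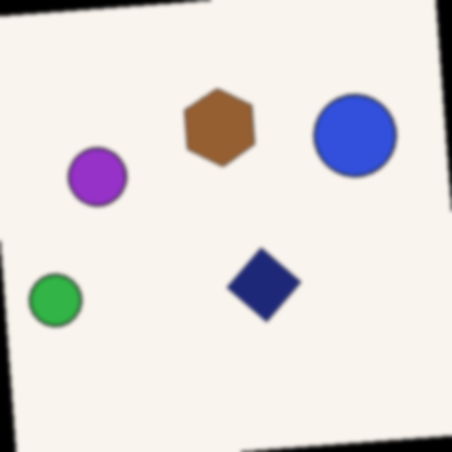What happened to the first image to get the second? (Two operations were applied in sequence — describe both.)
Rotated counter-clockwise by a few degrees, then given a subtle gaussian blur.

Every shape is tilted by the same angle and the image corners show triangular fill wedges — a whole-image rotation by a non-right angle. Shape edges and outlines are uniformly softened across the whole image.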